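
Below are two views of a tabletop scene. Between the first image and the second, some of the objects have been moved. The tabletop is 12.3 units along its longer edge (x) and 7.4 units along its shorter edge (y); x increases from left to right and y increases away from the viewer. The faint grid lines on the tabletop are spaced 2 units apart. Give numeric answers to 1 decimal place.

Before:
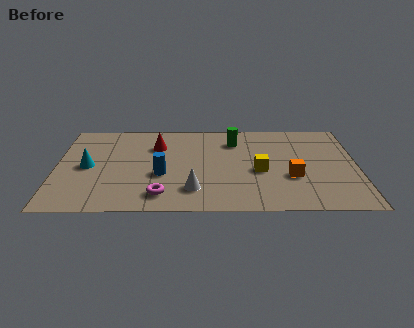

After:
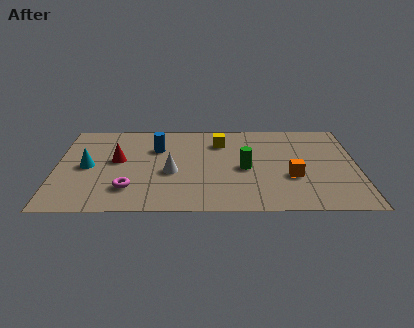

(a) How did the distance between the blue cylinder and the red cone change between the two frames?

-0.5

The distance was about 2.4 in the first image and 1.9 in the second, so they moved 0.5 units closer together.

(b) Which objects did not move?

the cyan cone and the orange cube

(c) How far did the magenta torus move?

1.4

From (4.3, 1.3) to (3.0, 1.8), the magenta torus covered √(1.3² + 0.5²) ≈ 1.4 units.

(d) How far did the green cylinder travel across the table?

2.3

From (7.3, 5.7) to (7.7, 3.4), the green cylinder covered √(0.4² + 2.3²) ≈ 2.3 units.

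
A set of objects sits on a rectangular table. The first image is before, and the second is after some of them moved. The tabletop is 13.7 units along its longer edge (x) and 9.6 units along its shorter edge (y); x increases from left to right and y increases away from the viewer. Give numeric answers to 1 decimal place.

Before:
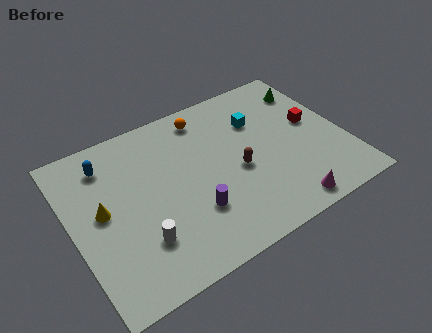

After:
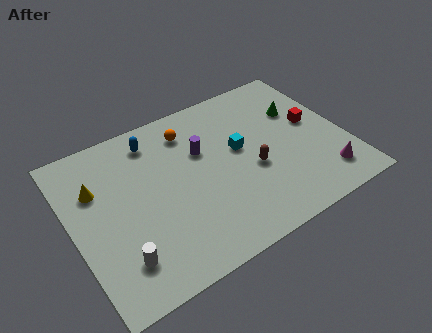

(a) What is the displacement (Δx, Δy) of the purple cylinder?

(1.0, 3.3)

From the two frames, the purple cylinder sits at roughly (5.7, 2.9) before and (6.7, 6.2) after.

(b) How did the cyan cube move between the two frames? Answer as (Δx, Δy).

(-1.2, -1.3)

The cyan cube started near (9.7, 6.7) and ended near (8.5, 5.4).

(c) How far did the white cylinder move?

1.2

The white cylinder was near (3.0, 2.6) before and (1.9, 2.1) after, so it travelled √(1.1² + 0.5²) ≈ 1.2 units.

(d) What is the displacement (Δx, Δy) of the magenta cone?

(2.2, 0.8)

From the two frames, the magenta cone sits at roughly (10.0, 1.0) before and (12.2, 1.8) after.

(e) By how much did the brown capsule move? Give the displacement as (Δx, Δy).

(0.7, -0.3)

The brown capsule was at about (8.2, 4.2) and moved to about (8.9, 3.9).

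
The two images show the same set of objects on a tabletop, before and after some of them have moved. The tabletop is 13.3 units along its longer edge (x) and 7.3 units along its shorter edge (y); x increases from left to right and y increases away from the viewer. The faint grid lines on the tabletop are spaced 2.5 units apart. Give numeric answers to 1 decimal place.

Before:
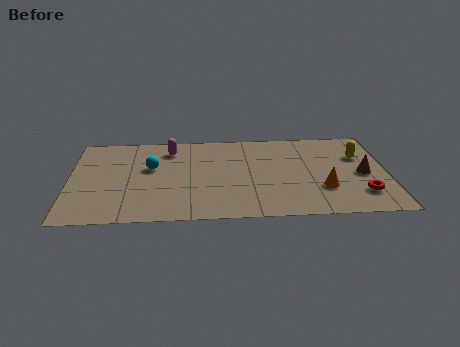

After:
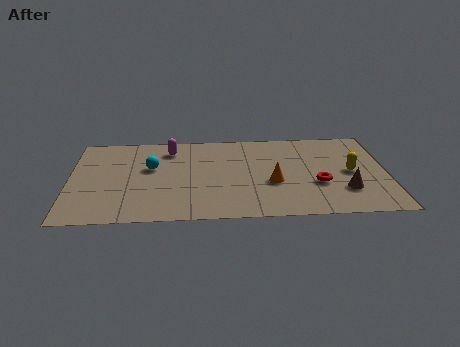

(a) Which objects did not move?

the magenta capsule and the cyan sphere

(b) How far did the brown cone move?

1.5

The brown cone was near (12.3, 3.4) before and (11.5, 2.1) after, so it travelled √(0.8² + 1.3²) ≈ 1.5 units.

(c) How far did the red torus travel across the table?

2.0

The red torus was near (12.2, 1.8) before and (10.4, 2.7) after, so it travelled √(1.8² + 0.9²) ≈ 2.0 units.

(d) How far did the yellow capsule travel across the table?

1.4

The yellow capsule was near (12.2, 4.9) before and (11.8, 3.6) after, so it travelled √(0.4² + 1.3²) ≈ 1.4 units.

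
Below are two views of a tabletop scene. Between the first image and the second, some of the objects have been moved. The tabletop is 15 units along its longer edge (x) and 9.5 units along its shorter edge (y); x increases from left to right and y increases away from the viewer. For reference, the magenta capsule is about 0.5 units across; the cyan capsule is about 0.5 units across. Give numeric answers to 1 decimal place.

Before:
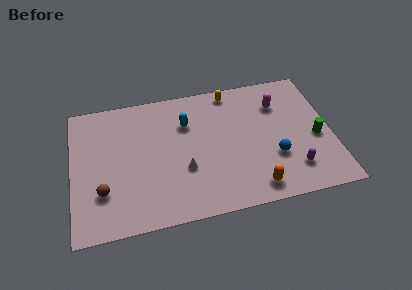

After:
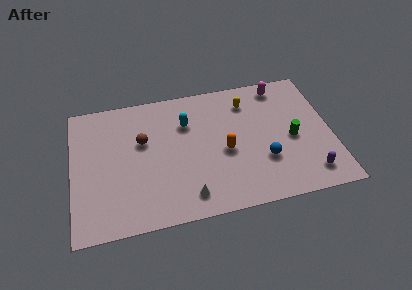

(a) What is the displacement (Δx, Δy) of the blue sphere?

(-0.6, -0.1)

From the two frames, the blue sphere sits at roughly (11.6, 3.2) before and (11.0, 3.1) after.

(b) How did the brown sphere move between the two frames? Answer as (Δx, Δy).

(2.4, 3.1)

From the two frames, the brown sphere sits at roughly (1.7, 2.8) before and (4.1, 5.9) after.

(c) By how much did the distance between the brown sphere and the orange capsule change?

-3.7

They were about 8.7 units apart before and 5.0 after — 3.7 units closer together.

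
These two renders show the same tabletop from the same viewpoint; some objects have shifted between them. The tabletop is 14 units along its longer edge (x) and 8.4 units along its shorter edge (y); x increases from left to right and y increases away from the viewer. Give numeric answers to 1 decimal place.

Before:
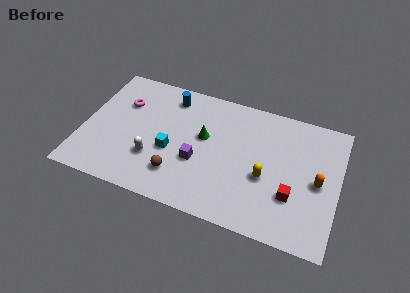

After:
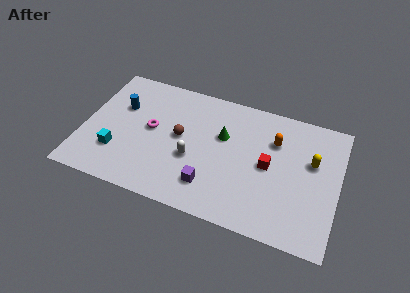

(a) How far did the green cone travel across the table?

1.1

From (6.6, 4.9) to (7.6, 5.3), the green cone covered √(1.0² + 0.4²) ≈ 1.1 units.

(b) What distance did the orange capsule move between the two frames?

3.1

The orange capsule moved from about (12.9, 4.0) to (10.4, 5.9), a distance of √(2.5² + 1.9²) ≈ 3.1.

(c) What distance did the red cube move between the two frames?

2.1

The red cube moved from about (11.6, 2.7) to (10.2, 4.2), a distance of √(1.4² + 1.5²) ≈ 2.1.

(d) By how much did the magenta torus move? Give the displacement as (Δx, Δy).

(1.7, -1.3)

The magenta torus was at about (2.0, 5.8) and moved to about (3.7, 4.5).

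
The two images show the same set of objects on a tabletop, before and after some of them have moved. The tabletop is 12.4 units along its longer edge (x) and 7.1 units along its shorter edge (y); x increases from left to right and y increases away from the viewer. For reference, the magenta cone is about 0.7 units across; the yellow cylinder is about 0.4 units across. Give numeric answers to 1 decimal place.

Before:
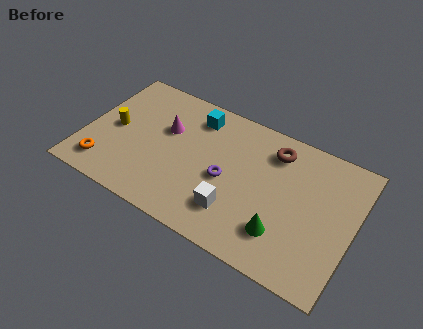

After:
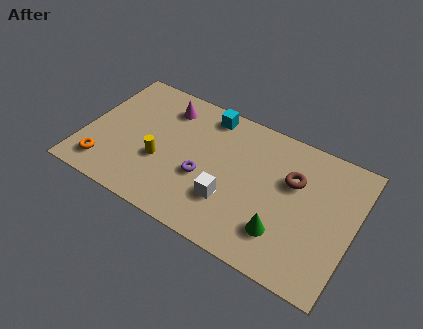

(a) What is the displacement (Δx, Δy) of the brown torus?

(1.0, -1.1)

From the two frames, the brown torus sits at roughly (8.5, 5.7) before and (9.5, 4.6) after.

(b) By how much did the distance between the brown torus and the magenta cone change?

+1.2

The distance was about 5.0 in the first image and 6.2 in the second, so they moved 1.2 units further apart.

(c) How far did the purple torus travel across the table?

1.1

From (6.6, 3.2) to (5.6, 2.8), the purple torus covered √(1.0² + 0.4²) ≈ 1.1 units.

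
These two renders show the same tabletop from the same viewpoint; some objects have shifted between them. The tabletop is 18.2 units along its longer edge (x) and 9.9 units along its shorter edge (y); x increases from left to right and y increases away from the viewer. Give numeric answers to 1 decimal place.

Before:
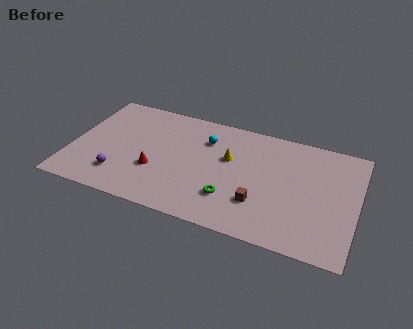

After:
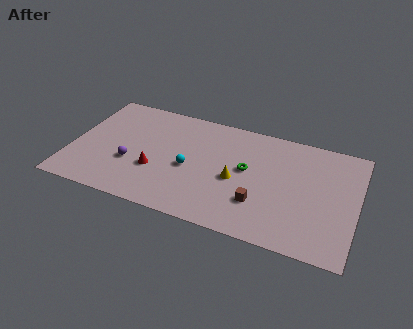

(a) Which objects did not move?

the red cone and the brown cube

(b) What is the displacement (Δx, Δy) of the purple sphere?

(0.6, 1.3)

The purple sphere started near (3.3, 2.3) and ended near (3.9, 3.6).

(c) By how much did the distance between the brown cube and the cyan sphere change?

-1.0

The distance was about 5.8 in the first image and 4.8 in the second, so they moved 1.0 units closer together.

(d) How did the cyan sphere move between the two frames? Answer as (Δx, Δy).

(-0.8, -2.9)

From the two frames, the cyan sphere sits at roughly (8.4, 7.3) before and (7.6, 4.4) after.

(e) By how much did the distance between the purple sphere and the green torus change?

+0.4

The distance was about 7.1 in the first image and 7.5 in the second, so they moved 0.4 units further apart.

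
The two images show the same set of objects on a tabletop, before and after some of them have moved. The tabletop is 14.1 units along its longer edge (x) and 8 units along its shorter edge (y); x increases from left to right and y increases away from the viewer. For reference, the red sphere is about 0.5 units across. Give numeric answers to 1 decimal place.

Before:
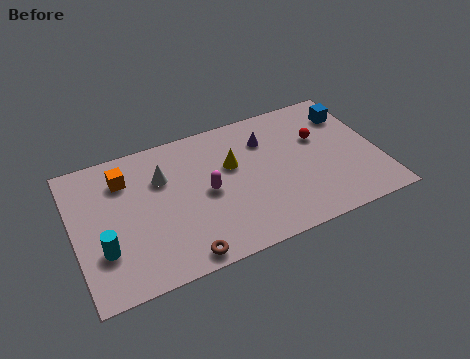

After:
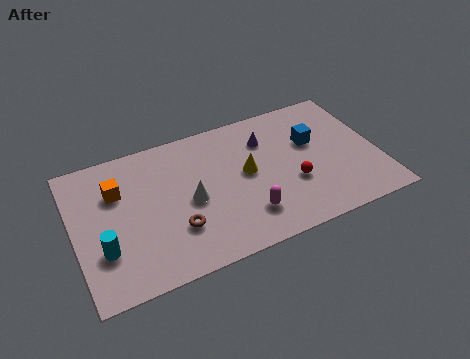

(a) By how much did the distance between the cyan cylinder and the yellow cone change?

+0.3

The distance was about 6.7 in the first image and 7.0 in the second, so they moved 0.3 units further apart.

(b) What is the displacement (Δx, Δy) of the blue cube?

(-1.9, -1.1)

From the two frames, the blue cube sits at roughly (13.1, 6.1) before and (11.2, 5.0) after.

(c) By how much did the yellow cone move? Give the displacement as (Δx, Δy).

(0.6, -0.7)

The yellow cone started near (7.4, 5.0) and ended near (8.0, 4.3).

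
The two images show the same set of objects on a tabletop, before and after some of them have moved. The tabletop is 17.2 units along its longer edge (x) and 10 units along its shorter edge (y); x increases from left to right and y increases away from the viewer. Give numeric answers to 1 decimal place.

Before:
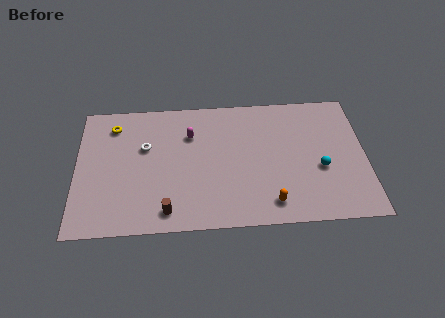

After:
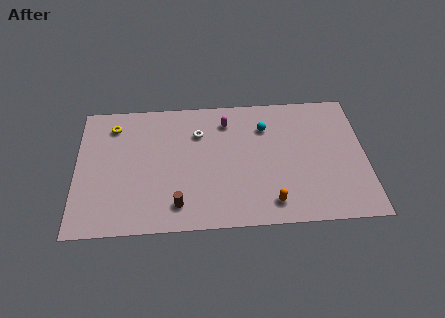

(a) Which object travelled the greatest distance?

the cyan sphere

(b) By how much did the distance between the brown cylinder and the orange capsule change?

-0.6

Before: roughly 6.1 units apart; after: 5.5. That's 0.6 units closer together.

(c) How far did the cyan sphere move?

4.7

The cyan sphere moved from about (14.5, 4.0) to (11.3, 7.4), a distance of √(3.2² + 3.4²) ≈ 4.7.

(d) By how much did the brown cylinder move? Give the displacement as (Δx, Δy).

(0.6, 0.4)

The brown cylinder started near (5.4, 1.4) and ended near (6.0, 1.8).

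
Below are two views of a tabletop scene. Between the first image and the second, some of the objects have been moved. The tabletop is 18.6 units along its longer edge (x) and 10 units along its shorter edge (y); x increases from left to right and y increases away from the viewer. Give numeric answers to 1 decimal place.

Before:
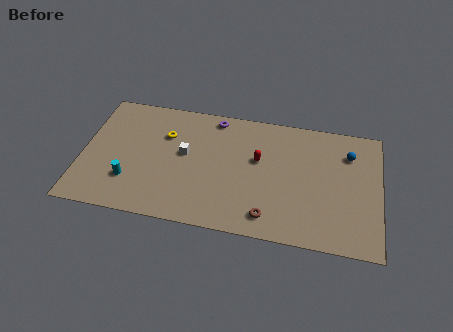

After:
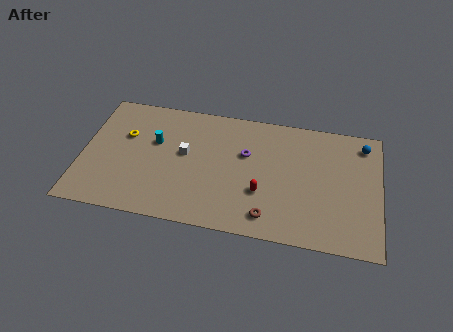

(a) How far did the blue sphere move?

1.3

The blue sphere was near (16.6, 7.5) before and (17.5, 8.4) after, so it travelled √(0.9² + 0.9²) ≈ 1.3 units.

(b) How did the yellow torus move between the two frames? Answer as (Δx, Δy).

(-2.5, -0.5)

From the two frames, the yellow torus sits at roughly (5.1, 6.9) before and (2.6, 6.4) after.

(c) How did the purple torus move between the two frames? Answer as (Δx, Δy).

(2.1, -2.6)

The purple torus was at about (8.1, 8.9) and moved to about (10.2, 6.3).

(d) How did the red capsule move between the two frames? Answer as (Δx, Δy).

(0.3, -2.6)

From the two frames, the red capsule sits at roughly (11.0, 6.0) before and (11.3, 3.4) after.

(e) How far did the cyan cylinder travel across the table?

3.7

The cyan cylinder was near (3.1, 2.8) before and (4.5, 6.2) after, so it travelled √(1.4² + 3.4²) ≈ 3.7 units.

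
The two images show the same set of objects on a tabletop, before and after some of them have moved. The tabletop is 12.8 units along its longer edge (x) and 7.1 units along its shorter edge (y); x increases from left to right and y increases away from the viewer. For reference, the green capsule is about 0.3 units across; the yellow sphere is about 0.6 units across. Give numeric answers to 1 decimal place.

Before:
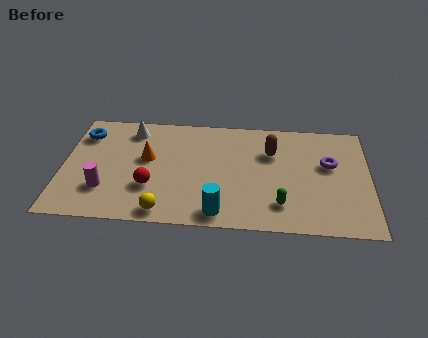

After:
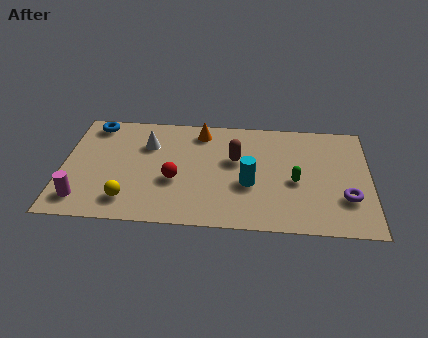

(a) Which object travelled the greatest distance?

the orange cone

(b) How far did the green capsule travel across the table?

1.6

The green capsule moved from about (9.1, 1.6) to (9.7, 3.1), a distance of √(0.6² + 1.5²) ≈ 1.6.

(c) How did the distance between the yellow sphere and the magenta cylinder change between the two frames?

-0.9

They were about 2.8 units apart before and 1.9 after — 0.9 units closer together.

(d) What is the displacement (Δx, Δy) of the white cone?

(0.7, -0.9)

The white cone started near (2.8, 5.9) and ended near (3.5, 5.0).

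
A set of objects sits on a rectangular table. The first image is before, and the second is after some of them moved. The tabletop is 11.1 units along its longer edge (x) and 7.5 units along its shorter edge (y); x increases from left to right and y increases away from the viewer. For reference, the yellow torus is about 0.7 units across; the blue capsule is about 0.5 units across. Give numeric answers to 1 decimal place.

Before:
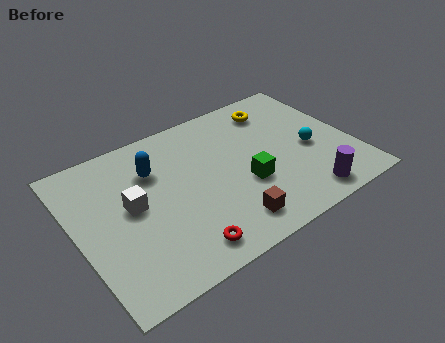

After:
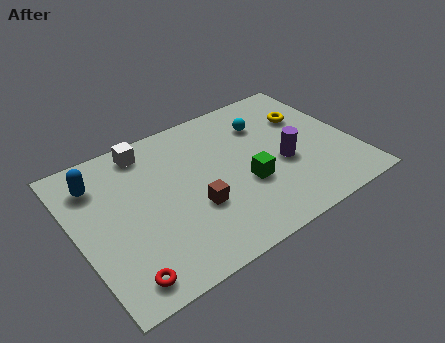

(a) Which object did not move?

the green cube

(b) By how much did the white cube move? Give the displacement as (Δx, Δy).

(1.0, 2.5)

The white cube started near (2.2, 4.0) and ended near (3.2, 6.5).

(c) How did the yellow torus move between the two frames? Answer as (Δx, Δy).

(1.1, -1.0)

The yellow torus was at about (8.5, 6.1) and moved to about (9.6, 5.1).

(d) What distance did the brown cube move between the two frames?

1.8

The brown cube was near (5.6, 1.3) before and (4.5, 2.7) after, so it travelled √(1.1² + 1.4²) ≈ 1.8 units.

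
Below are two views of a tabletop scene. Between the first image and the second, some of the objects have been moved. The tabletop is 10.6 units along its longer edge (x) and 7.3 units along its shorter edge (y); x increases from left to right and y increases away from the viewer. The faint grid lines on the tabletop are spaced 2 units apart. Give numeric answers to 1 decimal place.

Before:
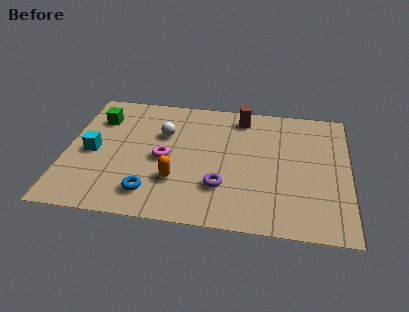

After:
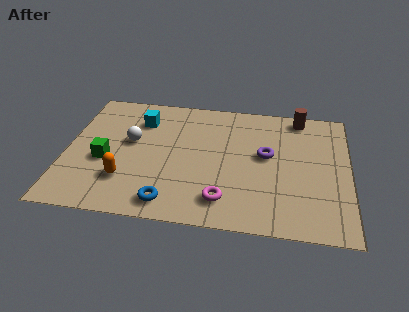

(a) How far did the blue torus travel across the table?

0.8

The blue torus was near (3.3, 1.4) before and (4.0, 1.0) after, so it travelled √(0.7² + 0.4²) ≈ 0.8 units.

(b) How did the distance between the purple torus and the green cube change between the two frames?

+0.3

The distance was about 5.8 in the first image and 6.1 in the second, so they moved 0.3 units further apart.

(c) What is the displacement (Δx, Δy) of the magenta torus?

(2.3, -2.0)

The magenta torus was at about (3.7, 3.4) and moved to about (6.0, 1.4).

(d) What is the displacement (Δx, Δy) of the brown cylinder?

(2.2, 0.3)

The brown cylinder started near (6.5, 6.2) and ended near (8.7, 6.5).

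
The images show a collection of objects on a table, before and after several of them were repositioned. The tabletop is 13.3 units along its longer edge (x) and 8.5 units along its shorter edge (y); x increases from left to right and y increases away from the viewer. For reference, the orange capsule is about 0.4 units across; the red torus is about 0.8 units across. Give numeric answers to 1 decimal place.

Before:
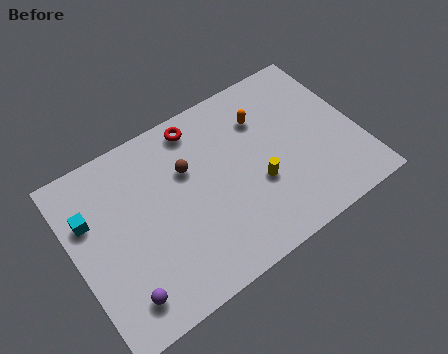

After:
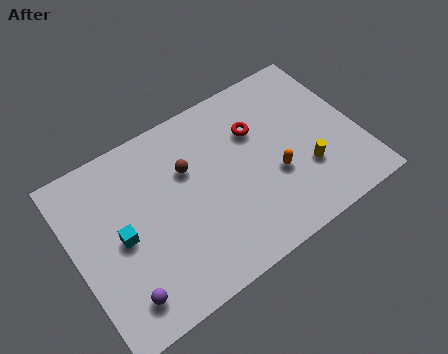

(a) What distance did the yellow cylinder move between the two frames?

2.3

The yellow cylinder moved from about (8.4, 3.2) to (10.6, 2.7), a distance of √(2.2² + 0.5²) ≈ 2.3.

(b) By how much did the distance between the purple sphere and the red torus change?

+0.8

The distance was about 7.5 in the first image and 8.3 in the second, so they moved 0.8 units further apart.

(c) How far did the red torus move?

3.0

From (6.3, 7.4) to (8.8, 5.8), the red torus covered √(2.5² + 1.6²) ≈ 3.0 units.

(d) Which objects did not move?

the purple sphere and the brown sphere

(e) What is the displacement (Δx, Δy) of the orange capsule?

(0.0, -3.0)

The orange capsule started near (9.2, 6.2) and ended near (9.2, 3.2).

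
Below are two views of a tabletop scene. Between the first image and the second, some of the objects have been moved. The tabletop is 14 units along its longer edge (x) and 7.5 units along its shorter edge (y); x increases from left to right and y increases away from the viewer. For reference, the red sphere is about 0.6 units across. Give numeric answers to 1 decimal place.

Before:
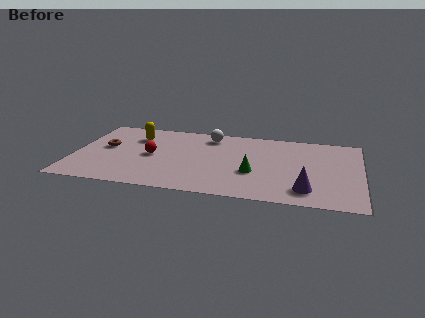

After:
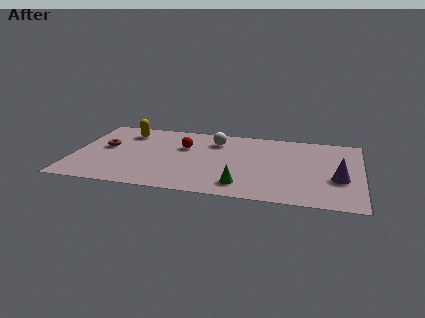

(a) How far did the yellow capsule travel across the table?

0.6

The yellow capsule moved from about (2.9, 5.6) to (2.4, 6.0), a distance of √(0.5² + 0.4²) ≈ 0.6.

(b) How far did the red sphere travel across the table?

1.9

The red sphere was near (3.8, 3.7) before and (5.3, 4.9) after, so it travelled √(1.5² + 1.2²) ≈ 1.9 units.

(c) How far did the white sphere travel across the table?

0.6

The white sphere moved from about (6.5, 6.3) to (6.8, 5.8), a distance of √(0.3² + 0.5²) ≈ 0.6.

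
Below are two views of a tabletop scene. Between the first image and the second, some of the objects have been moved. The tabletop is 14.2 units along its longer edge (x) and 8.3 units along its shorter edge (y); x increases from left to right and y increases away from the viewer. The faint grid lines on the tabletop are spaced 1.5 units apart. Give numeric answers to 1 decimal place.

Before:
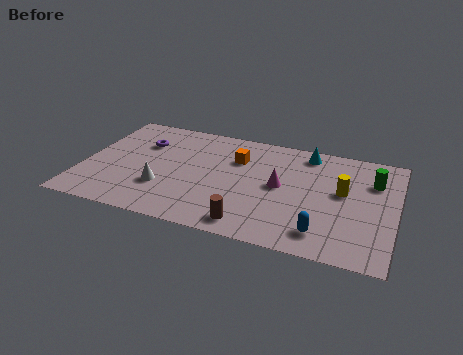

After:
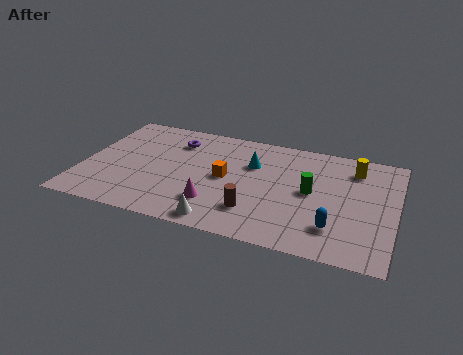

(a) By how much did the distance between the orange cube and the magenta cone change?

-0.5

The distance was about 2.6 in the first image and 2.1 in the second, so they moved 0.5 units closer together.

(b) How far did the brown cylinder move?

1.0

The brown cylinder moved from about (7.9, 1.1) to (8.0, 2.1), a distance of √(0.1² + 1.0²) ≈ 1.0.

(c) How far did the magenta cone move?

3.6

The magenta cone was near (9.0, 4.3) before and (6.2, 2.1) after, so it travelled √(2.8² + 2.2²) ≈ 3.6 units.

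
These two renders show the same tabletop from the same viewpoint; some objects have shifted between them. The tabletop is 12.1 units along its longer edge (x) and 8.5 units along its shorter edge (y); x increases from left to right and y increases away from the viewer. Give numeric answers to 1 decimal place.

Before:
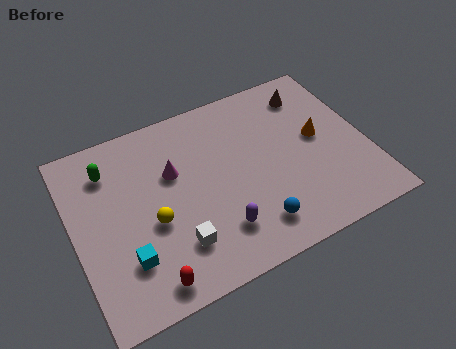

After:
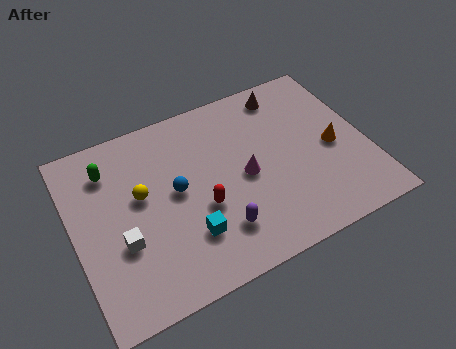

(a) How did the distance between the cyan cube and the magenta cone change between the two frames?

-0.8

Before: roughly 3.9 units apart; after: 3.1. That's 0.8 units closer together.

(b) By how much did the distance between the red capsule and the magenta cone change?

-2.7

Before: roughly 4.7 units apart; after: 2.0. That's 2.7 units closer together.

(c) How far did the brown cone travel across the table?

1.1

From (10.2, 6.9) to (9.2, 7.3), the brown cone covered √(1.0² + 0.4²) ≈ 1.1 units.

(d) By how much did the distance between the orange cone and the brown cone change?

+1.4

The distance was about 2.3 in the first image and 3.7 in the second, so they moved 1.4 units further apart.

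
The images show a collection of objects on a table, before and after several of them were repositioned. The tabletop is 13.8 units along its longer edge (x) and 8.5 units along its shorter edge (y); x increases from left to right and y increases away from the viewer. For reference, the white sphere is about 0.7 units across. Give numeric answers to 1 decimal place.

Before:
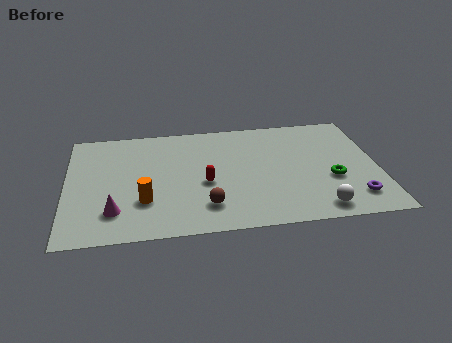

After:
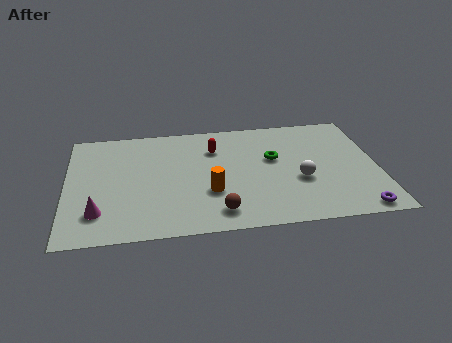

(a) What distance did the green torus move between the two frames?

3.1

From (11.7, 3.2) to (9.2, 5.1), the green torus covered √(2.5² + 1.9²) ≈ 3.1 units.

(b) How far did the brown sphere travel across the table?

0.7

From (6.1, 1.9) to (6.6, 1.4), the brown sphere covered √(0.5² + 0.5²) ≈ 0.7 units.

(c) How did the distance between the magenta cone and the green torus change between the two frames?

-1.3

Before: roughly 9.7 units apart; after: 8.4. That's 1.3 units closer together.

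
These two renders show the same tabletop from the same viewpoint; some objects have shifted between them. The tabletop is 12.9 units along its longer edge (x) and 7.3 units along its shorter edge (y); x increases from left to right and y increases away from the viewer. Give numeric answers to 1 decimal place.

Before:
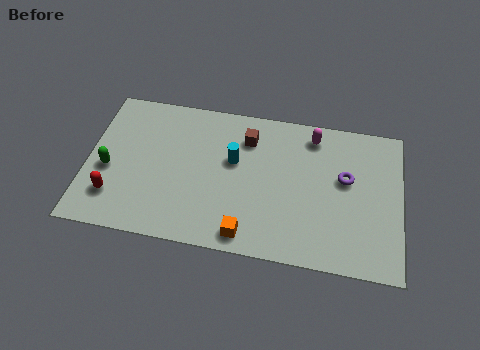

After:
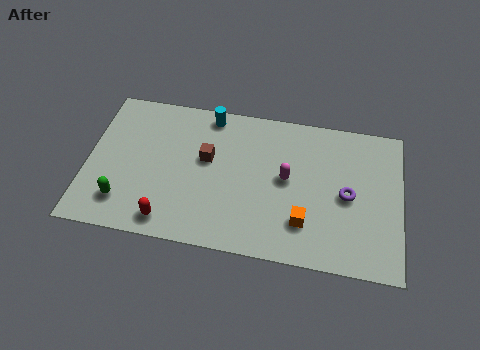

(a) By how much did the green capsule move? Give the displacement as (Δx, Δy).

(0.7, -1.5)

The green capsule started near (0.9, 3.1) and ended near (1.6, 1.6).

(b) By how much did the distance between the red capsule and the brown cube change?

-2.9

Before: roughly 6.5 units apart; after: 3.6. That's 2.9 units closer together.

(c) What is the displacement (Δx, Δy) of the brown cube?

(-1.6, -1.3)

The brown cube started near (6.5, 5.6) and ended near (4.9, 4.3).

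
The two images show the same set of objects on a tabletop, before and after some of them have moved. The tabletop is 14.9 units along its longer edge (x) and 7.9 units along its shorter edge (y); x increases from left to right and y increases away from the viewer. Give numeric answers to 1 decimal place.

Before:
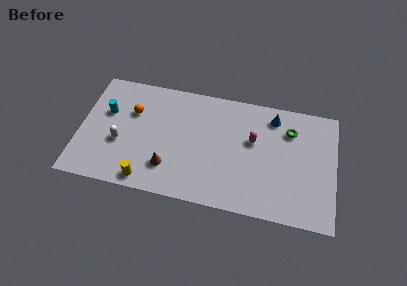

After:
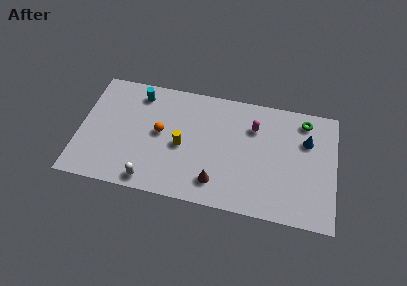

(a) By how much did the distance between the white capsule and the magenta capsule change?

-0.4

Before: roughly 7.9 units apart; after: 7.5. That's 0.4 units closer together.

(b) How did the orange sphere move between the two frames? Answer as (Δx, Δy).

(1.7, -1.1)

The orange sphere was at about (3.0, 5.3) and moved to about (4.7, 4.2).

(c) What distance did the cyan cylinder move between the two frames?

2.4

The cyan cylinder moved from about (1.5, 5.0) to (3.3, 6.6), a distance of √(1.8² + 1.6²) ≈ 2.4.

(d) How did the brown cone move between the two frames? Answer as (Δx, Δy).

(2.8, -0.4)

The brown cone was at about (5.3, 2.0) and moved to about (8.1, 1.6).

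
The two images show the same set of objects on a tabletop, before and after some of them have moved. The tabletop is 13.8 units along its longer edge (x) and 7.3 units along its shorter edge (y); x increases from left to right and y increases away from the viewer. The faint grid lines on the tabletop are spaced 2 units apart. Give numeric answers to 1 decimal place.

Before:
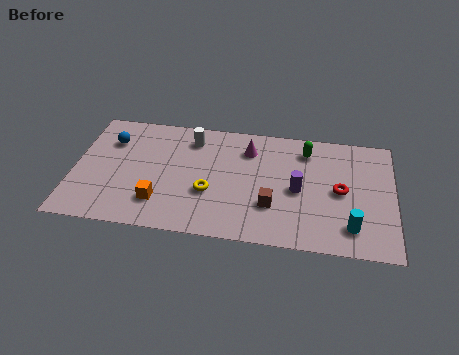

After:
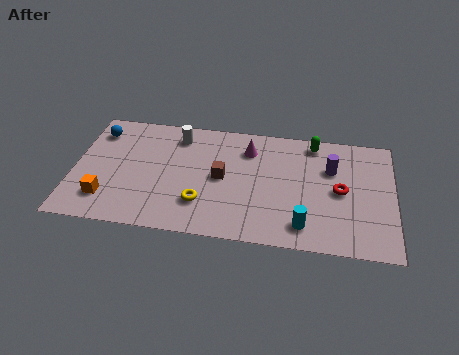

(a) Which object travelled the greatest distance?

the brown cube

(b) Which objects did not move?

the red torus and the magenta cone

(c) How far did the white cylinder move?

0.6

The white cylinder moved from about (5.0, 5.9) to (4.4, 6.0), a distance of √(0.6² + 0.1²) ≈ 0.6.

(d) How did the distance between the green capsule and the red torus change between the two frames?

+0.3

They were about 2.7 units apart before and 3.0 after — 0.3 units further apart.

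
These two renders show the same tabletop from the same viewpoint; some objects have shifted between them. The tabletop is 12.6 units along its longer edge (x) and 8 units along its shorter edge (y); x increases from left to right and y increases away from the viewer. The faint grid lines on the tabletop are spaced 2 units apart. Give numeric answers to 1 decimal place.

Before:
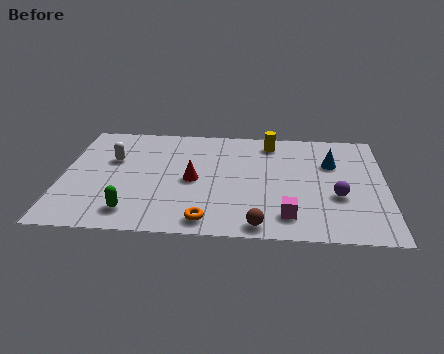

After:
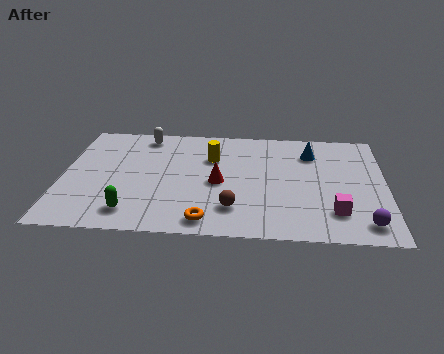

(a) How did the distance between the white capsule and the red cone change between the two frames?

+1.0

They were about 3.5 units apart before and 4.5 after — 1.0 units further apart.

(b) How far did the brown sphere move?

1.5

The brown sphere was near (7.7, 0.8) before and (6.7, 1.9) after, so it travelled √(1.0² + 1.1²) ≈ 1.5 units.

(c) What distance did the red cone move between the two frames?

1.0

From (5.1, 3.8) to (6.1, 3.7), the red cone covered √(1.0² + 0.1²) ≈ 1.0 units.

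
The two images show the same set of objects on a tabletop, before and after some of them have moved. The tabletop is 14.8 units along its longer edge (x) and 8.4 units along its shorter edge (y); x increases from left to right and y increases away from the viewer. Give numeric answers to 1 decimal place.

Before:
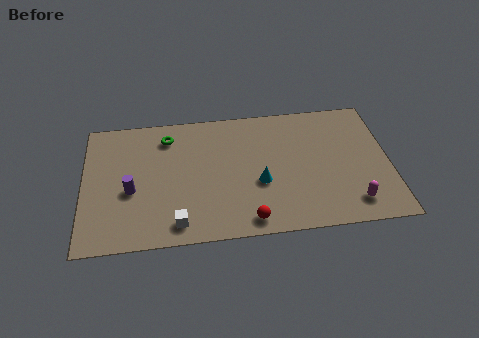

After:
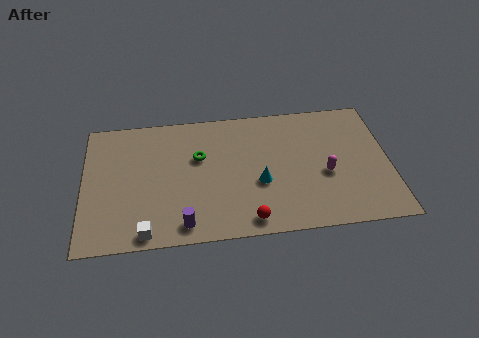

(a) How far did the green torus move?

2.1

The green torus moved from about (4.1, 6.8) to (5.6, 5.3), a distance of √(1.5² + 1.5²) ≈ 2.1.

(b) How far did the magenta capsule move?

2.3

From (12.9, 1.5) to (11.7, 3.5), the magenta capsule covered √(1.2² + 2.0²) ≈ 2.3 units.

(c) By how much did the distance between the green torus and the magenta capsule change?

-3.9

Before: roughly 10.3 units apart; after: 6.4. That's 3.9 units closer together.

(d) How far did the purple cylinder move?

3.5

From (2.3, 3.5) to (4.8, 1.1), the purple cylinder covered √(2.5² + 2.4²) ≈ 3.5 units.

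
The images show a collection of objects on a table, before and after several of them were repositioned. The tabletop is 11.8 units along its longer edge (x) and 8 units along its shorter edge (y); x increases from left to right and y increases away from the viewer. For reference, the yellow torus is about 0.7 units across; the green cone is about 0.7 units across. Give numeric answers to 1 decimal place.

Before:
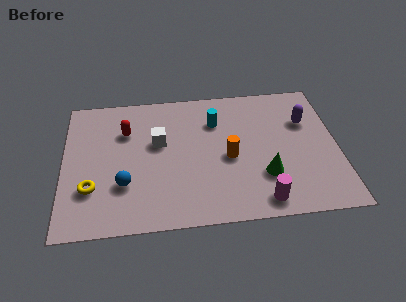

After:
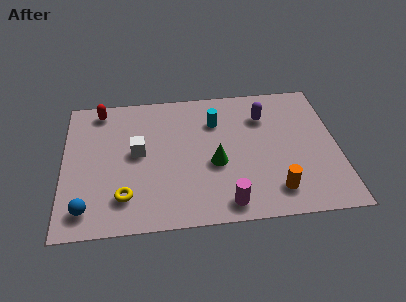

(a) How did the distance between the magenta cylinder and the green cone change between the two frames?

+0.9

The distance was about 1.4 in the first image and 2.3 in the second, so they moved 0.9 units further apart.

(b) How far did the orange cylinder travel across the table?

2.8

The orange cylinder moved from about (7.1, 3.6) to (9.0, 1.5), a distance of √(1.9² + 2.1²) ≈ 2.8.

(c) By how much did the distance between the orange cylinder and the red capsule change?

+4.4

They were about 4.8 units apart before and 9.2 after — 4.4 units further apart.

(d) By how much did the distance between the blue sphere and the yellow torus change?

+0.3

Before: roughly 1.4 units apart; after: 1.7. That's 0.3 units further apart.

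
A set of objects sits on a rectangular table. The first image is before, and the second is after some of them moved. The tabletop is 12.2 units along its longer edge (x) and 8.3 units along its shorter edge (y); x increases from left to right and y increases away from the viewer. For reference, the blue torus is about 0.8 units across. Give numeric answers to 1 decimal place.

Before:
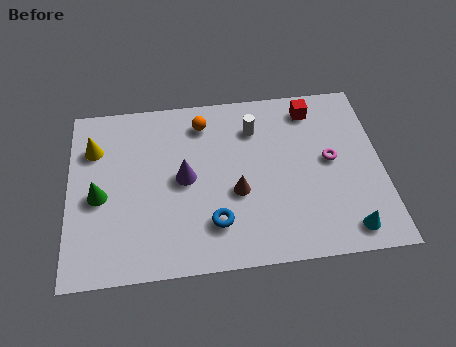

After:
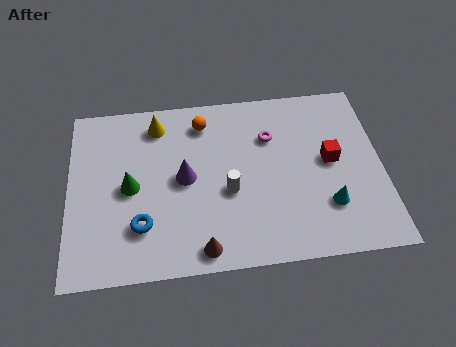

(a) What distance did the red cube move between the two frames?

2.7

The red cube moved from about (9.6, 7.0) to (10.2, 4.4), a distance of √(0.6² + 2.6²) ≈ 2.7.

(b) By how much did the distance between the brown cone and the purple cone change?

+1.2

The distance was about 2.2 in the first image and 3.4 in the second, so they moved 1.2 units further apart.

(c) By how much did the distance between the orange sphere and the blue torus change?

+0.4

The distance was about 4.8 in the first image and 5.2 in the second, so they moved 0.4 units further apart.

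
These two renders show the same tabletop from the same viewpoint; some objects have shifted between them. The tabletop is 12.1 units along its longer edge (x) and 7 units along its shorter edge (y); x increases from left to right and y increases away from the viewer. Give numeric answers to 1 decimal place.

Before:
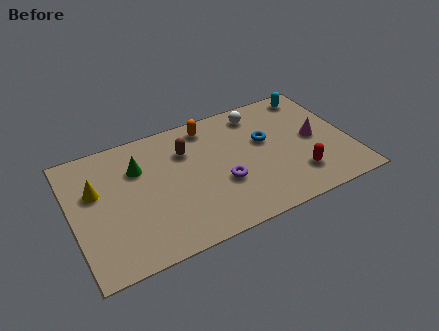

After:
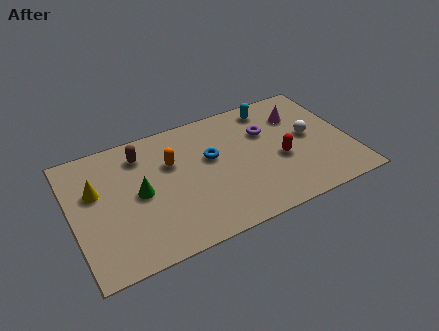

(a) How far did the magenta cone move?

1.7

The magenta cone moved from about (10.6, 3.5) to (10.1, 5.1), a distance of √(0.5² + 1.6²) ≈ 1.7.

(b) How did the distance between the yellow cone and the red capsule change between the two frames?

-0.9

They were about 8.9 units apart before and 8.0 after — 0.9 units closer together.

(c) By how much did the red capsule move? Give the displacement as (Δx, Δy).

(-0.6, 1.2)

The red capsule was at about (9.6, 1.7) and moved to about (9.0, 2.9).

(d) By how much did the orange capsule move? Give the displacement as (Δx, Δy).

(-1.8, -1.4)

From the two frames, the orange capsule sits at roughly (6.2, 6.0) before and (4.4, 4.6) after.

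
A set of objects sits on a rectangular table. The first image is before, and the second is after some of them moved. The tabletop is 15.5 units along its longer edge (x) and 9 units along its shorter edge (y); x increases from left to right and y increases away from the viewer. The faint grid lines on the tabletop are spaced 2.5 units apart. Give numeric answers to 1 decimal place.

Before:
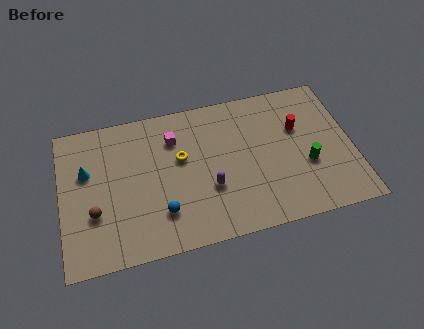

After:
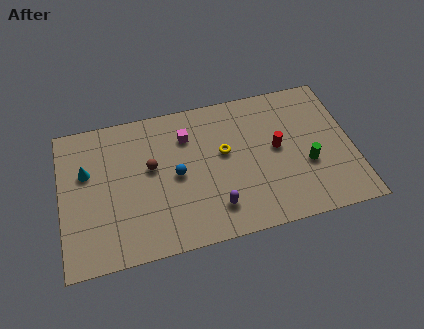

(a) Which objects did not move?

the cyan cone and the green cylinder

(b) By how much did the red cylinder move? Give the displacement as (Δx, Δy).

(-1.2, -1.0)

The red cylinder started near (12.7, 5.8) and ended near (11.5, 4.8).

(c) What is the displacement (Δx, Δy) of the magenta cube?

(0.7, 0.0)

The magenta cube started near (6.1, 6.7) and ended near (6.8, 6.7).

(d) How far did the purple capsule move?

1.3

The purple capsule moved from about (7.8, 3.2) to (8.0, 1.9), a distance of √(0.2² + 1.3²) ≈ 1.3.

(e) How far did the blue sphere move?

2.3

From (5.2, 2.3) to (6.1, 4.4), the blue sphere covered √(0.9² + 2.1²) ≈ 2.3 units.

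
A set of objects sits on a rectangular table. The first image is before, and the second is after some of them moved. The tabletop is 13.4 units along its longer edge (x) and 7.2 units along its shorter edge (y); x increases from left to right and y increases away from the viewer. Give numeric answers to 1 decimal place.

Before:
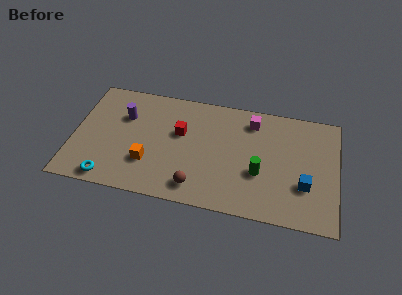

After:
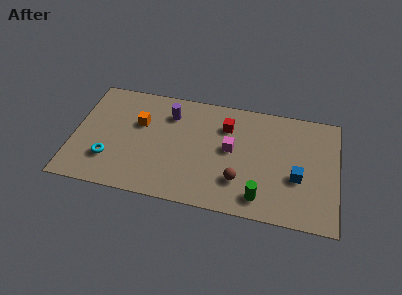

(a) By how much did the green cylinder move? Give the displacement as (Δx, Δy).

(0.1, -1.5)

From the two frames, the green cylinder sits at roughly (9.5, 2.7) before and (9.6, 1.2) after.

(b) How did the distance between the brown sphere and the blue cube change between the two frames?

-2.5

The distance was about 5.5 in the first image and 3.0 in the second, so they moved 2.5 units closer together.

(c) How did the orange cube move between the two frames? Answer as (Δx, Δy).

(-0.6, 2.4)

The orange cube was at about (3.9, 2.2) and moved to about (3.3, 4.6).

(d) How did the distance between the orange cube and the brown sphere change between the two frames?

+3.1

Before: roughly 2.7 units apart; after: 5.8. That's 3.1 units further apart.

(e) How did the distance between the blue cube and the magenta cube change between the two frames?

-0.9

The distance was about 4.5 in the first image and 3.6 in the second, so they moved 0.9 units closer together.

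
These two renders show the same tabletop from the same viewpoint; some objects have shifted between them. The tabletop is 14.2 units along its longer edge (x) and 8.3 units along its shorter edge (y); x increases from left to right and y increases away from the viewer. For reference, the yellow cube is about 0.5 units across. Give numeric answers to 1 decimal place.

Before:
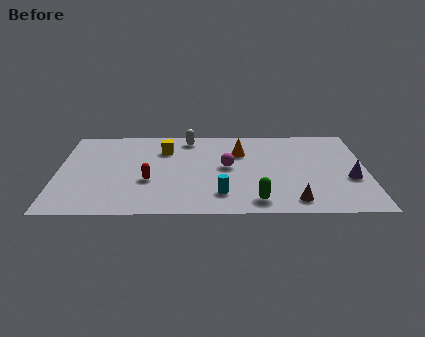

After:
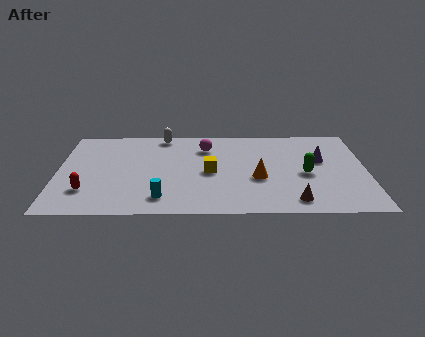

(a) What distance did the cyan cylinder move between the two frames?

2.7

The cyan cylinder was near (7.5, 1.8) before and (4.8, 1.5) after, so it travelled √(2.7² + 0.3²) ≈ 2.7 units.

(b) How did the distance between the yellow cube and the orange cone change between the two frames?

-1.2

The distance was about 3.5 in the first image and 2.3 in the second, so they moved 1.2 units closer together.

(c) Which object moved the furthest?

the green capsule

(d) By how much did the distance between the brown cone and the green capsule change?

+0.9

The distance was about 1.7 in the first image and 2.6 in the second, so they moved 0.9 units further apart.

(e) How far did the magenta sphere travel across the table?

2.1

The magenta sphere moved from about (7.8, 4.4) to (6.8, 6.3), a distance of √(1.0² + 1.9²) ≈ 2.1.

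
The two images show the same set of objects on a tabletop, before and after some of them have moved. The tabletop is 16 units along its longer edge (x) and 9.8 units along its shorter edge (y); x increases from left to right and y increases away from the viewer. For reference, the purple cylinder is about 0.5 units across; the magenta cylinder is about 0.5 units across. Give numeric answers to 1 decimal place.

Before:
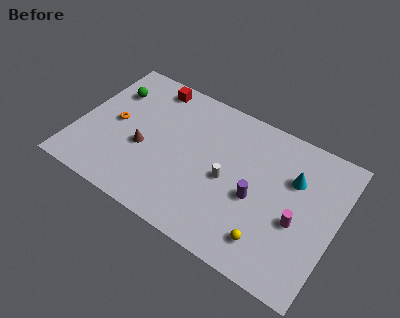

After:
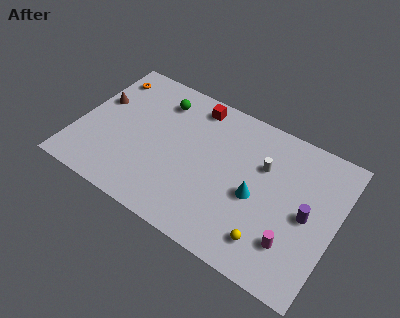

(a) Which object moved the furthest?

the brown cone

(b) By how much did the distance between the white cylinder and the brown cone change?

+5.1

Before: roughly 5.2 units apart; after: 10.3. That's 5.1 units further apart.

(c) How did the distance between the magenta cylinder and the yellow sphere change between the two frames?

-1.1

The distance was about 2.5 in the first image and 1.4 in the second, so they moved 1.1 units closer together.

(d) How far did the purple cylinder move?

3.1

The purple cylinder moved from about (11.2, 4.2) to (14.3, 4.7), a distance of √(3.1² + 0.5²) ≈ 3.1.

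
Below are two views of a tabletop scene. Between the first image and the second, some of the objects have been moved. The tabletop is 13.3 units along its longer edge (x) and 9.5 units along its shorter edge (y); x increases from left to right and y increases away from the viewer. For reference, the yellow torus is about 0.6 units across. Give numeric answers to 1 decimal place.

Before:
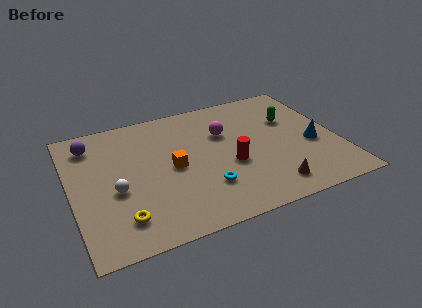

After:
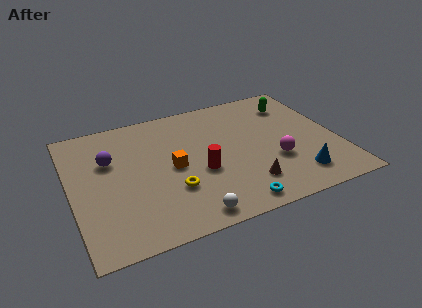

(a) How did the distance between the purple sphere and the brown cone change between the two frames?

-2.8

They were about 10.4 units apart before and 7.6 after — 2.8 units closer together.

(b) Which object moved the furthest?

the white sphere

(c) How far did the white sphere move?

4.4

From (2.1, 3.9) to (5.4, 1.0), the white sphere covered √(3.3² + 2.9²) ≈ 4.4 units.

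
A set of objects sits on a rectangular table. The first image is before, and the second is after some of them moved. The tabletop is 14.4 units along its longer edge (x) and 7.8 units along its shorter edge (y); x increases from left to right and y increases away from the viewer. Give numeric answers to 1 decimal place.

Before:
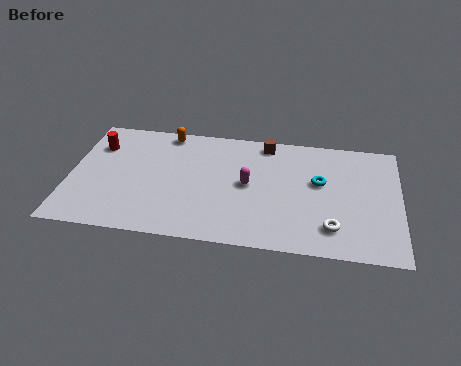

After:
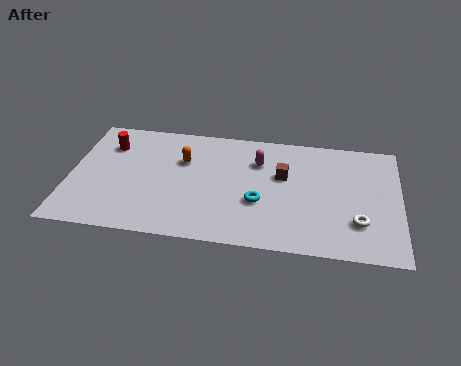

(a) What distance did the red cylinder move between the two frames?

0.5

The red cylinder moved from about (1.1, 5.7) to (1.6, 5.8), a distance of √(0.5² + 0.1²) ≈ 0.5.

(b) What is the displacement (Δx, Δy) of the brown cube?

(0.8, -2.1)

The brown cube was at about (8.5, 6.9) and moved to about (9.3, 4.8).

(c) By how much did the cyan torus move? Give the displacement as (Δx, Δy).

(-2.6, -1.7)

From the two frames, the cyan torus sits at roughly (10.9, 4.6) before and (8.3, 2.9) after.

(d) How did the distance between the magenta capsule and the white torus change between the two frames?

+1.2

They were about 4.4 units apart before and 5.6 after — 1.2 units further apart.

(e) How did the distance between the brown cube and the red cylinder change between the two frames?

+0.3

Before: roughly 7.5 units apart; after: 7.8. That's 0.3 units further apart.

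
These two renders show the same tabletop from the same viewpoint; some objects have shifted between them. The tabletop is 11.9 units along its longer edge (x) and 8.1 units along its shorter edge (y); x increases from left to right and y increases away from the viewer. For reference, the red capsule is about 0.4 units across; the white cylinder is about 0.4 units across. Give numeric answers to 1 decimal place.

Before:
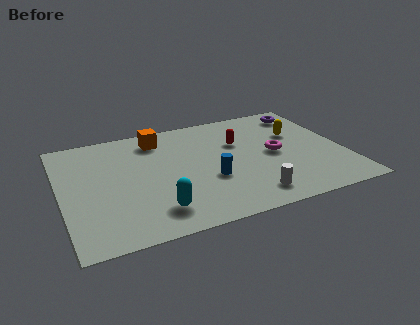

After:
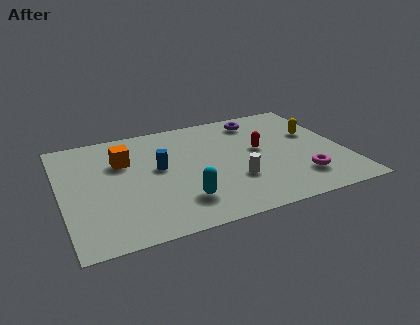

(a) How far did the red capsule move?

1.1

The red capsule moved from about (7.6, 5.3) to (8.4, 4.5), a distance of √(0.8² + 0.8²) ≈ 1.1.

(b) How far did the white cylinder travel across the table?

1.4

The white cylinder moved from about (7.6, 1.3) to (7.1, 2.6), a distance of √(0.5² + 1.3²) ≈ 1.4.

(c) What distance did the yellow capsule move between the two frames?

0.7

From (10.1, 5.2) to (10.8, 5.0), the yellow capsule covered √(0.7² + 0.2²) ≈ 0.7 units.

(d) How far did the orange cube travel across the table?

2.0

The orange cube was near (4.3, 6.7) before and (2.7, 5.5) after, so it travelled √(1.6² + 1.2²) ≈ 2.0 units.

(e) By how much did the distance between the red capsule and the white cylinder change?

-1.7

They were about 4.0 units apart before and 2.3 after — 1.7 units closer together.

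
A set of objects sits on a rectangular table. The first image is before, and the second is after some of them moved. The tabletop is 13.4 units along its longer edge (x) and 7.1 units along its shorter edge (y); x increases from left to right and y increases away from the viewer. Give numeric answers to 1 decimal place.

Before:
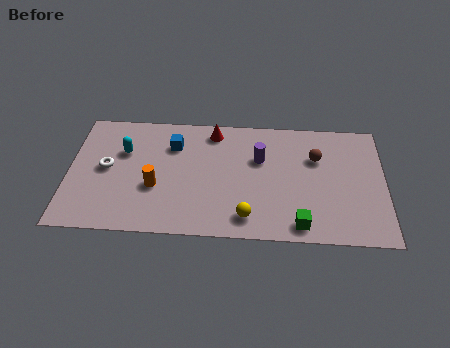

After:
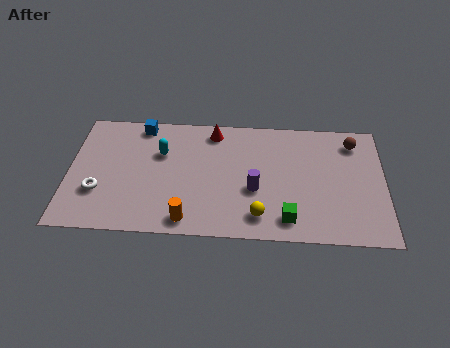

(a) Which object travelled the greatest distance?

the orange cylinder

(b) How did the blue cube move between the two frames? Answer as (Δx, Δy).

(-1.4, 1.1)

The blue cube started near (4.4, 5.2) and ended near (3.0, 6.3).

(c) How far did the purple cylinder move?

1.8

The purple cylinder was near (8.1, 4.6) before and (7.9, 2.8) after, so it travelled √(0.2² + 1.8²) ≈ 1.8 units.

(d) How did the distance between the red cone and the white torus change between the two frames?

+1.0

They were about 5.1 units apart before and 6.1 after — 1.0 units further apart.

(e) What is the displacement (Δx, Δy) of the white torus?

(-0.3, -1.4)

From the two frames, the white torus sits at roughly (1.6, 3.7) before and (1.3, 2.3) after.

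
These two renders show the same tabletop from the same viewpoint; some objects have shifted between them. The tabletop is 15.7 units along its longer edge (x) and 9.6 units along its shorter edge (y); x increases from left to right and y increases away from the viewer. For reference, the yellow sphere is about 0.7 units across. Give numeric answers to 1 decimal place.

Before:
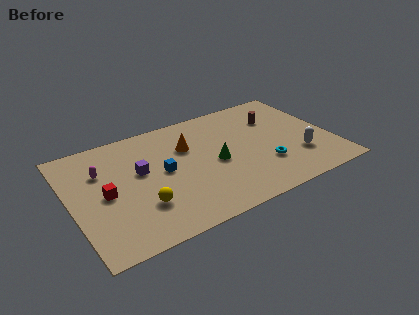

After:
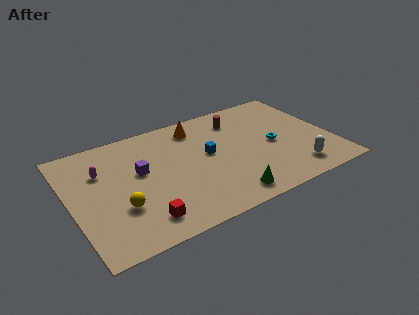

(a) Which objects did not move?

the magenta capsule and the purple cube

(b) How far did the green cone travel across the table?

3.1

The green cone moved from about (8.6, 4.4) to (8.8, 1.3), a distance of √(0.2² + 3.1²) ≈ 3.1.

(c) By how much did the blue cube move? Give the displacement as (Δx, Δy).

(2.8, 0.3)

The blue cube started near (5.5, 5.0) and ended near (8.3, 5.3).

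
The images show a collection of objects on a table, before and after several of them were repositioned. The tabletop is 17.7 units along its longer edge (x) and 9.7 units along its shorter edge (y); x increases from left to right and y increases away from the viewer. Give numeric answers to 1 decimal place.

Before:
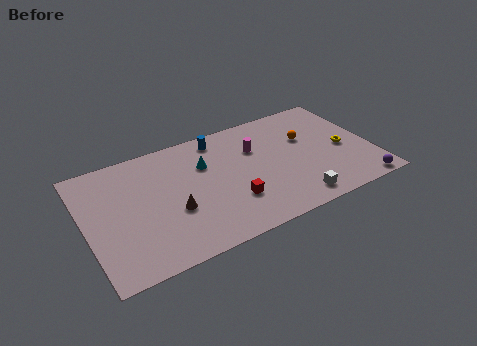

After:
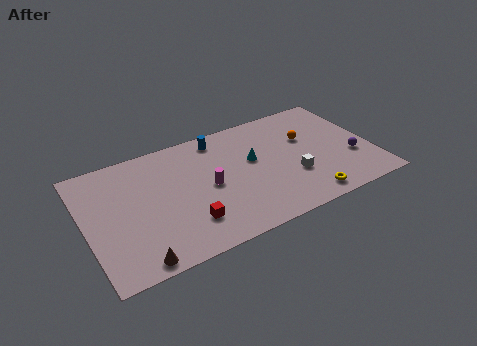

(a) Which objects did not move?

the blue cylinder and the orange sphere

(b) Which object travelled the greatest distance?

the yellow torus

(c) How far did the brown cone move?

3.8

The brown cone moved from about (5.2, 3.7) to (2.6, 0.9), a distance of √(2.6² + 2.8²) ≈ 3.8.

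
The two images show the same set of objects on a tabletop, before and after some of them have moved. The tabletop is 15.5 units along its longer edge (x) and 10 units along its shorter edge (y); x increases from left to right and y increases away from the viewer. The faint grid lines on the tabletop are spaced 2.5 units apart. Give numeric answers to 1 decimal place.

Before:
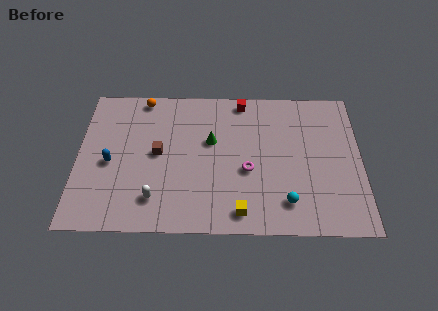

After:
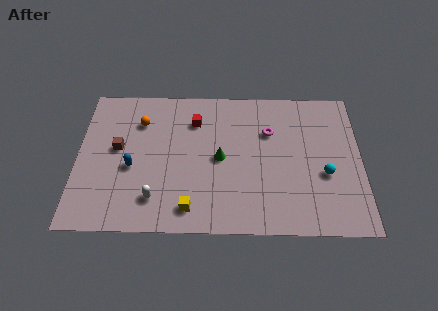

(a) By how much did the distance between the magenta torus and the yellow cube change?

+4.0

They were about 2.8 units apart before and 6.8 after — 4.0 units further apart.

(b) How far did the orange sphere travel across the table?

1.7

The orange sphere was near (3.5, 9.1) before and (3.4, 7.4) after, so it travelled √(0.1² + 1.7²) ≈ 1.7 units.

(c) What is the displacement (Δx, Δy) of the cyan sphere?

(2.1, 1.9)

The cyan sphere was at about (11.4, 2.0) and moved to about (13.5, 3.9).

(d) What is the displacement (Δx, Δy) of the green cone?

(0.5, -1.2)

The green cone started near (7.3, 6.1) and ended near (7.8, 4.9).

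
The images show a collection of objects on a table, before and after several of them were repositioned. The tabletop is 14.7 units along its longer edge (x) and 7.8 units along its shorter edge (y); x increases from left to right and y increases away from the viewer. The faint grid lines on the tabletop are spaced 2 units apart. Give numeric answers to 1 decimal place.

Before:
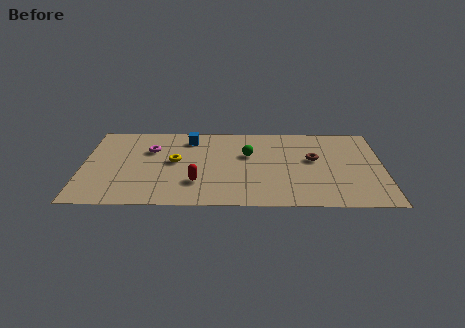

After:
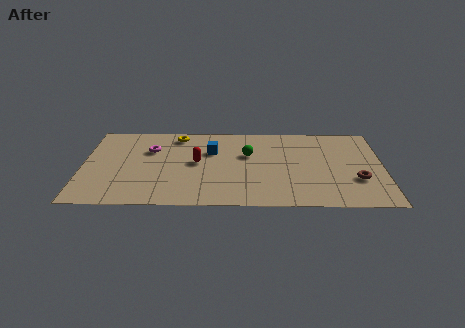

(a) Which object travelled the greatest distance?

the brown torus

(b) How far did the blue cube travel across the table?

1.6

From (5.2, 6.4) to (6.3, 5.2), the blue cube covered √(1.1² + 1.2²) ≈ 1.6 units.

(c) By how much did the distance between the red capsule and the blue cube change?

-2.9

Before: roughly 4.2 units apart; after: 1.3. That's 2.9 units closer together.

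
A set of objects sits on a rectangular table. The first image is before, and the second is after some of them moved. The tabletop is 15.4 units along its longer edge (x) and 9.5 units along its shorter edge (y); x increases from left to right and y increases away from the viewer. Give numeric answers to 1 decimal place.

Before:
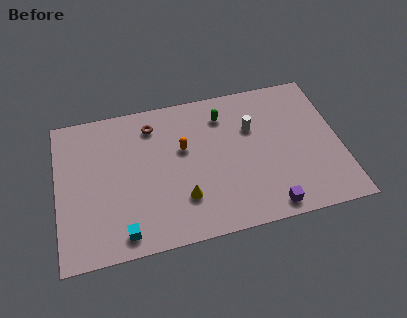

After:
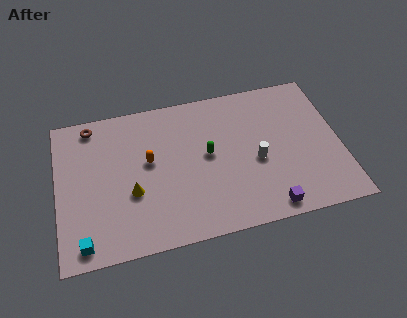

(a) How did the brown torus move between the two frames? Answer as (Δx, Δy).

(-3.3, 0.7)

From the two frames, the brown torus sits at roughly (5.3, 7.7) before and (2.0, 8.4) after.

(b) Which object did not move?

the purple cube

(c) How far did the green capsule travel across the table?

2.6

The green capsule was near (9.2, 7.5) before and (8.2, 5.1) after, so it travelled √(1.0² + 2.4²) ≈ 2.6 units.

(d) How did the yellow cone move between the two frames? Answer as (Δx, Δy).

(-2.7, 1.0)

The yellow cone was at about (6.7, 2.6) and moved to about (4.0, 3.6).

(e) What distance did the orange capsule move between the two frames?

1.9

The orange capsule moved from about (6.9, 5.8) to (5.0, 5.4), a distance of √(1.9² + 0.4²) ≈ 1.9.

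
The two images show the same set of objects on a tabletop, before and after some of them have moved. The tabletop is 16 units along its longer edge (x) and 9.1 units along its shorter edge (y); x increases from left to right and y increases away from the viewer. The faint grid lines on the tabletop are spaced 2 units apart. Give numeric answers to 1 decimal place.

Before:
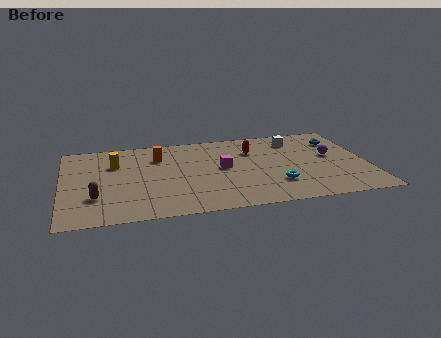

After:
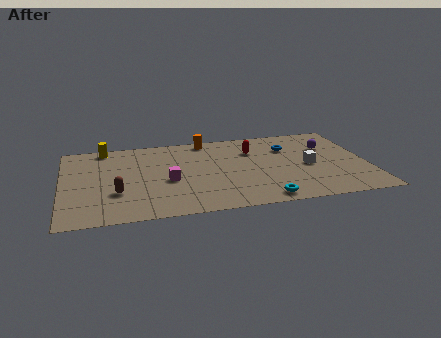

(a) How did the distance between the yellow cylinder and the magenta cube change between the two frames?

-0.4

They were about 5.8 units apart before and 5.4 after — 0.4 units closer together.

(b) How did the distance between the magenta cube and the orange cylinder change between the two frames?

+1.0

Before: roughly 3.8 units apart; after: 4.8. That's 1.0 units further apart.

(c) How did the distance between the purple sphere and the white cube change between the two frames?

-0.5

They were about 2.8 units apart before and 2.3 after — 0.5 units closer together.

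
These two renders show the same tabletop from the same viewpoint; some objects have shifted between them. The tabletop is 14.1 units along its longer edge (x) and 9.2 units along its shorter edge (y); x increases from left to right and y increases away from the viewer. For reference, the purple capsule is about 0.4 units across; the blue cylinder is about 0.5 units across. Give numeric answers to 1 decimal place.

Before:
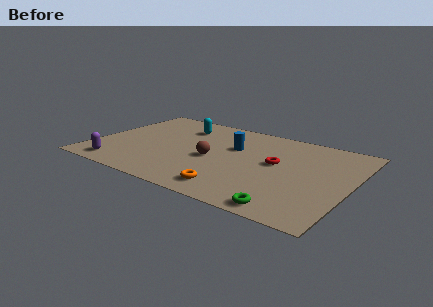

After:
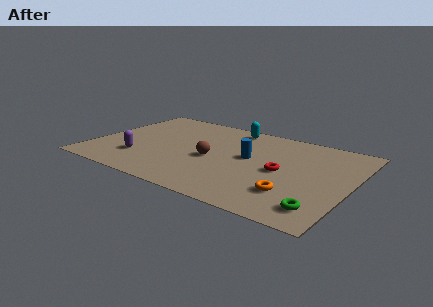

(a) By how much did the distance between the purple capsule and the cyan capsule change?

+0.6

Before: roughly 6.4 units apart; after: 7.0. That's 0.6 units further apart.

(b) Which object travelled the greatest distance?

the orange torus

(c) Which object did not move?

the brown sphere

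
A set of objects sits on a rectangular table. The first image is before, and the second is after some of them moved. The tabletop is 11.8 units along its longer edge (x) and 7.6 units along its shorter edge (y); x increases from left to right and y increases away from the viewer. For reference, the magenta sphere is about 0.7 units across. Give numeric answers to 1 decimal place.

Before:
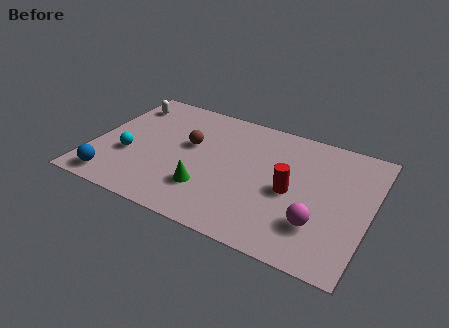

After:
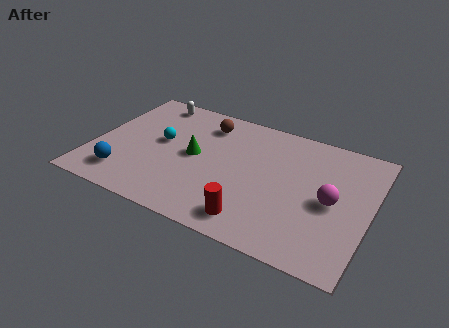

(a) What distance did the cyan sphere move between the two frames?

1.8

The cyan sphere moved from about (1.6, 2.8) to (2.8, 4.2), a distance of √(1.2² + 1.4²) ≈ 1.8.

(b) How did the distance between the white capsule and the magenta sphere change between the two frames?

-1.0

Before: roughly 9.8 units apart; after: 8.8. That's 1.0 units closer together.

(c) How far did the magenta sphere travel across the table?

1.6

The magenta sphere was near (9.8, 2.1) before and (10.2, 3.6) after, so it travelled √(0.4² + 1.5²) ≈ 1.6 units.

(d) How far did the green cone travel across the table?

2.0

From (5.1, 2.1) to (4.3, 3.9), the green cone covered √(0.8² + 1.8²) ≈ 2.0 units.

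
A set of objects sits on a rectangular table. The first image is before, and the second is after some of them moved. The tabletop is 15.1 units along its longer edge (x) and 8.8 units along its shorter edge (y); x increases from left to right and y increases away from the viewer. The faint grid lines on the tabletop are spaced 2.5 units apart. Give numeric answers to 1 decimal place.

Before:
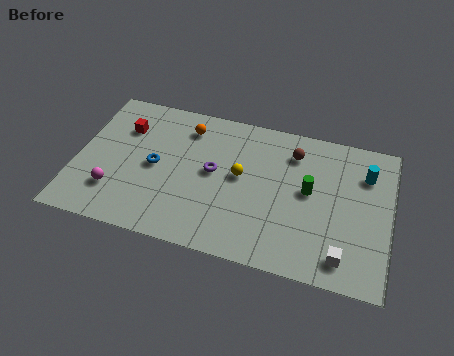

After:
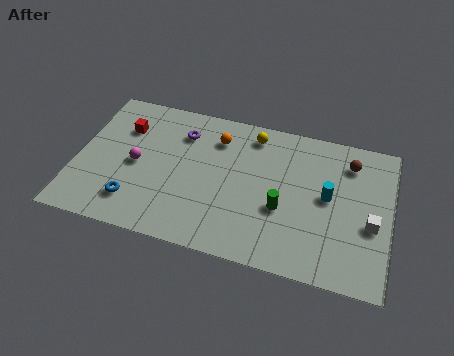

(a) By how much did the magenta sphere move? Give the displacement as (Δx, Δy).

(0.9, 1.9)

The magenta sphere was at about (2.0, 2.3) and moved to about (2.9, 4.2).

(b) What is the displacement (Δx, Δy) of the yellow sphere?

(0.4, 2.7)

The yellow sphere started near (7.9, 4.8) and ended near (8.3, 7.5).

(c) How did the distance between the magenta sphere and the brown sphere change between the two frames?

+1.0

Before: roughly 9.5 units apart; after: 10.5. That's 1.0 units further apart.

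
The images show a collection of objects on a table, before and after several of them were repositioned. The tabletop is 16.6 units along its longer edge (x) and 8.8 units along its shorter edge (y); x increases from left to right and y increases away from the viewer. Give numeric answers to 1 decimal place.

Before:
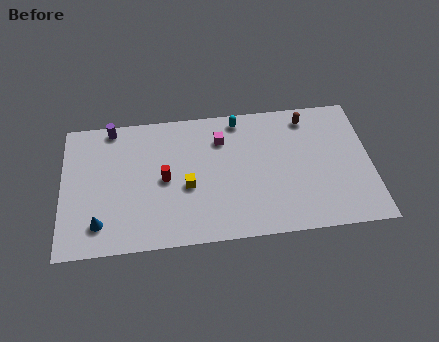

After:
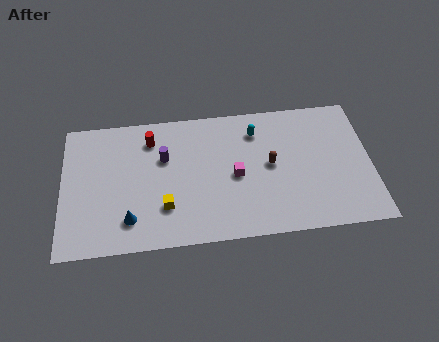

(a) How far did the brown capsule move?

3.6

The brown capsule moved from about (13.3, 7.5) to (11.2, 4.6), a distance of √(2.1² + 2.9²) ≈ 3.6.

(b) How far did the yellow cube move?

1.7

The yellow cube moved from about (6.7, 3.7) to (5.5, 2.5), a distance of √(1.2² + 1.2²) ≈ 1.7.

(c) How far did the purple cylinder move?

3.6

The purple cylinder was near (2.7, 8.0) before and (5.5, 5.7) after, so it travelled √(2.8² + 2.3²) ≈ 3.6 units.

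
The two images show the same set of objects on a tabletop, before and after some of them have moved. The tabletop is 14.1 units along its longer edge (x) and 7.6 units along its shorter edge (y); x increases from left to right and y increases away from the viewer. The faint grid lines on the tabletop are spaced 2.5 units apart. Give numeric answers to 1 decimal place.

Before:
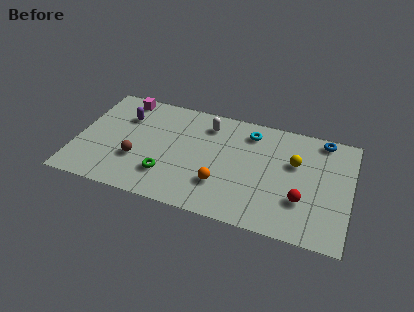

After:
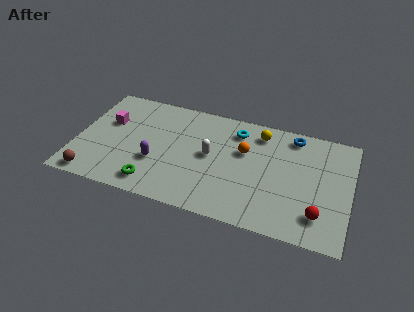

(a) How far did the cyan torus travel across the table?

0.7

From (8.8, 6.2) to (8.1, 6.1), the cyan torus covered √(0.7² + 0.1²) ≈ 0.7 units.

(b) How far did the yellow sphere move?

2.4

From (11.2, 4.8) to (9.3, 6.3), the yellow sphere covered √(1.9² + 1.5²) ≈ 2.4 units.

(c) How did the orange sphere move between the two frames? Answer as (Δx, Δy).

(1.0, 2.6)

The orange sphere was at about (7.6, 2.2) and moved to about (8.6, 4.8).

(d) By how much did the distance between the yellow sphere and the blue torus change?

-0.7

The distance was about 2.4 in the first image and 1.7 in the second, so they moved 0.7 units closer together.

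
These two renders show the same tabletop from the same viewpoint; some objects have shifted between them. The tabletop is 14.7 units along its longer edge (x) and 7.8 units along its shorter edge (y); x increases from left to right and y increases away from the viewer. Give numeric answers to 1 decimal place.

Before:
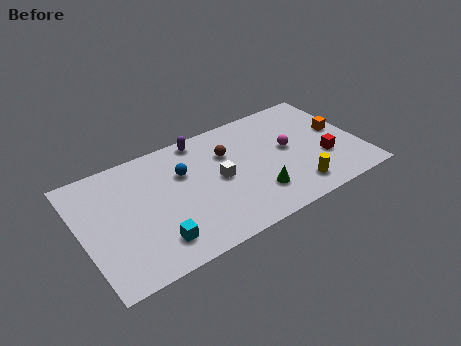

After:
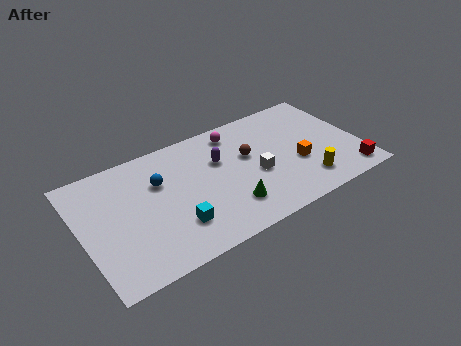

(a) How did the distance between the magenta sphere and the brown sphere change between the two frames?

-1.4

Before: roughly 3.3 units apart; after: 1.9. That's 1.4 units closer together.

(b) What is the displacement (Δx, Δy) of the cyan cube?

(1.1, 0.5)

The cyan cube started near (3.5, 1.6) and ended near (4.6, 2.1).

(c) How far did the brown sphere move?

1.2

From (7.9, 5.4) to (8.9, 4.7), the brown sphere covered √(1.0² + 0.7²) ≈ 1.2 units.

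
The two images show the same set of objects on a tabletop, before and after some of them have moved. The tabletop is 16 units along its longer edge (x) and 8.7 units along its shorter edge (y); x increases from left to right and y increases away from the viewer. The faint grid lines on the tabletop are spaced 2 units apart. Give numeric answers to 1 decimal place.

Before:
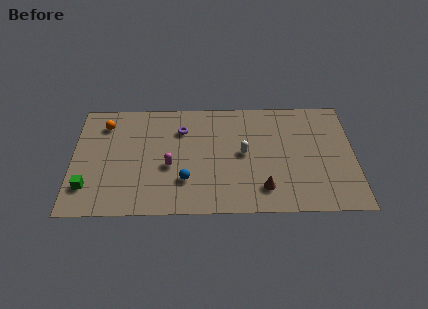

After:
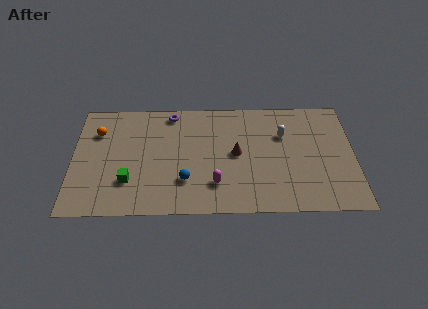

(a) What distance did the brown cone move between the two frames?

3.1

The brown cone moved from about (10.8, 1.8) to (9.3, 4.5), a distance of √(1.5² + 2.7²) ≈ 3.1.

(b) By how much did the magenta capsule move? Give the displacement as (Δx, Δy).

(2.6, -1.4)

From the two frames, the magenta capsule sits at roughly (5.5, 3.6) before and (8.1, 2.2) after.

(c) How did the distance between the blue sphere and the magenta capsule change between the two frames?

+0.3

The distance was about 1.4 in the first image and 1.7 in the second, so they moved 0.3 units further apart.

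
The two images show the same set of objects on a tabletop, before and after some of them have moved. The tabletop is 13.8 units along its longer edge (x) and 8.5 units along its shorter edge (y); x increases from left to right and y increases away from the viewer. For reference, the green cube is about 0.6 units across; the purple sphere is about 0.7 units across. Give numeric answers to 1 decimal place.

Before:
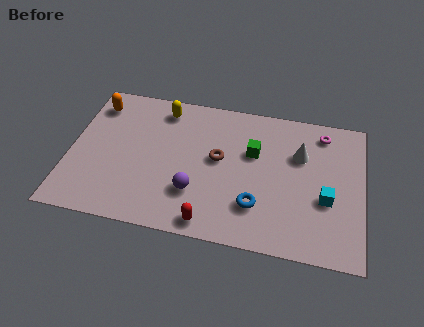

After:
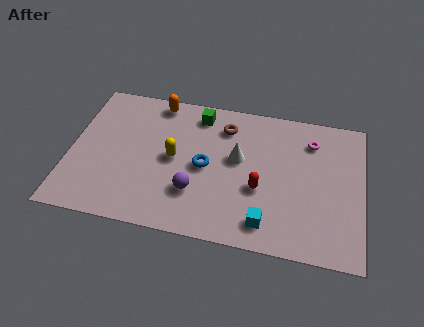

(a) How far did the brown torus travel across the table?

2.0

The brown torus was near (7.0, 4.7) before and (7.2, 6.7) after, so it travelled √(0.2² + 2.0²) ≈ 2.0 units.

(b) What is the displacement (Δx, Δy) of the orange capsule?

(2.9, 0.7)

The orange capsule started near (1.0, 6.9) and ended near (3.9, 7.6).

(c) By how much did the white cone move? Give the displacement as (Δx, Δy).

(-2.9, -0.8)

The white cone started near (10.8, 5.7) and ended near (7.9, 4.9).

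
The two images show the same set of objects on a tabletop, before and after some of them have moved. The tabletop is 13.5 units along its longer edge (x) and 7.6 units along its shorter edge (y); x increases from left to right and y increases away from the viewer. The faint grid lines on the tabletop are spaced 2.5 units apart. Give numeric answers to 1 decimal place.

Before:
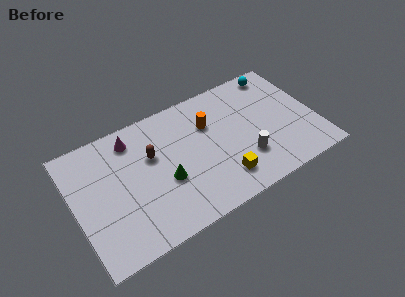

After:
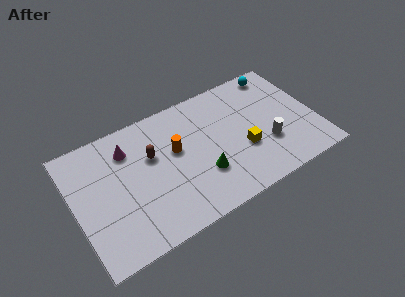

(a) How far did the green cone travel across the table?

2.1

The green cone was near (4.9, 3.0) before and (6.9, 2.4) after, so it travelled √(2.0² + 0.6²) ≈ 2.1 units.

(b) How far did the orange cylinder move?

2.1

From (7.7, 5.2) to (5.7, 4.5), the orange cylinder covered √(2.0² + 0.7²) ≈ 2.1 units.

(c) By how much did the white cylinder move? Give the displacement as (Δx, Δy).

(1.3, 0.3)

The white cylinder was at about (9.3, 2.2) and moved to about (10.6, 2.5).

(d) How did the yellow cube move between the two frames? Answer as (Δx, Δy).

(1.4, 1.2)

The yellow cube started near (7.9, 1.6) and ended near (9.3, 2.8).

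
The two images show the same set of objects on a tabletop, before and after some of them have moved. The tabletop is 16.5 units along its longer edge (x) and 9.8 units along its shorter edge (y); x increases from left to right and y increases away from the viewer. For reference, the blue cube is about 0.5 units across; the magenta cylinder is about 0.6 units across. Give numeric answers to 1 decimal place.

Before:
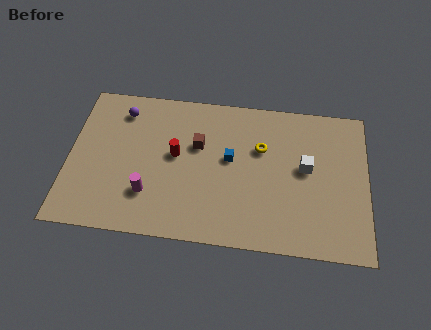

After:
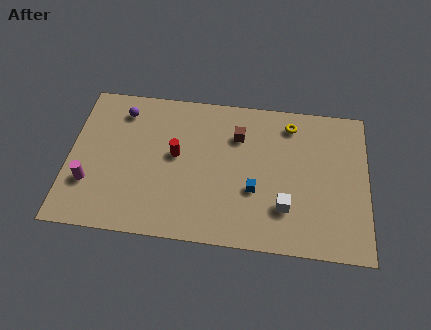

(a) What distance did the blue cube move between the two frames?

2.4

The blue cube was near (8.9, 5.5) before and (10.3, 3.6) after, so it travelled √(1.4² + 1.9²) ≈ 2.4 units.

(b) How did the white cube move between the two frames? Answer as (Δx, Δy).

(-1.1, -2.7)

The white cube was at about (13.1, 5.4) and moved to about (12.0, 2.7).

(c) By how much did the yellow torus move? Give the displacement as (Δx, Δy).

(1.6, 1.8)

The yellow torus was at about (10.6, 6.4) and moved to about (12.2, 8.2).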